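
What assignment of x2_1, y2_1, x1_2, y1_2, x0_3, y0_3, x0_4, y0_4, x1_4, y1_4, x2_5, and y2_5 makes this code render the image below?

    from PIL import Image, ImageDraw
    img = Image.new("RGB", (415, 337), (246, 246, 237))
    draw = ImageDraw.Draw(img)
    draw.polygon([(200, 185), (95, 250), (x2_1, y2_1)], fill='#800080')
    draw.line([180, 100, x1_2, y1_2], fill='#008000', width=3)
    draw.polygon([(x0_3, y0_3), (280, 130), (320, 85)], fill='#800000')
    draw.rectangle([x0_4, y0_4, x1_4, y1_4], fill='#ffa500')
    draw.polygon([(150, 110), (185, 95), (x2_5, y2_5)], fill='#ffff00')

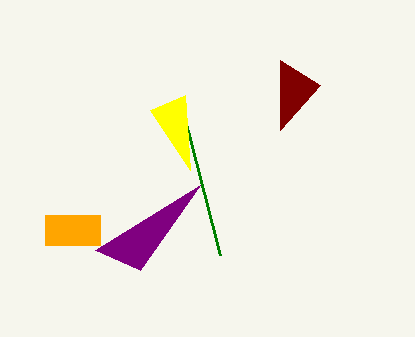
x2_1 = 140; y2_1 = 270; x1_2 = 220; y1_2 = 255; x0_3 = 280; y0_3 = 60; x0_4 = 45; y0_4 = 215; x1_4 = 100; y1_4 = 245; x2_5 = 190; y2_5 = 170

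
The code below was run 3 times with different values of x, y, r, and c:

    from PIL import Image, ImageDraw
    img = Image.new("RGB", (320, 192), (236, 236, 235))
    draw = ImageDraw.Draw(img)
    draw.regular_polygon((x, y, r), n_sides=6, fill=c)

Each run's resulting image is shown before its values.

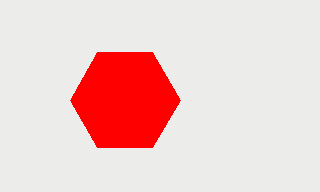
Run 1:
x = 125, y = 100, r = 55, c = 'red'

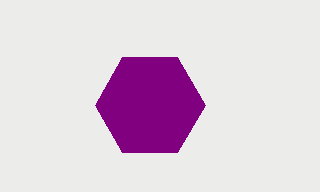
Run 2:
x = 150, y = 105, r = 55, c = 'purple'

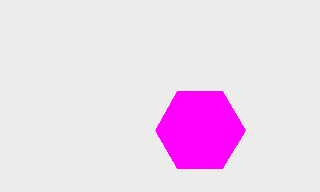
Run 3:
x = 200; y = 130; r = 45; c = 'magenta'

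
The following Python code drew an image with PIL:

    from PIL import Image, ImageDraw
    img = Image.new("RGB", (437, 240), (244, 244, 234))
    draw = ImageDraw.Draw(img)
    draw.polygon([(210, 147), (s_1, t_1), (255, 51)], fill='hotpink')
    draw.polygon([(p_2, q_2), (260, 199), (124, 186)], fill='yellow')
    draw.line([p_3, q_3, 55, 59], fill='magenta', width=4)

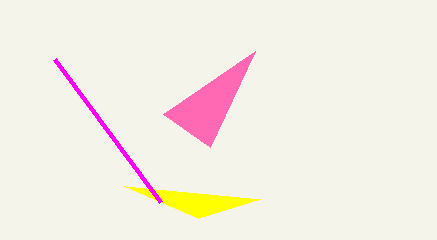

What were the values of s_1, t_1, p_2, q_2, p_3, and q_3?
s_1 = 163
t_1 = 114
p_2 = 198
q_2 = 218
p_3 = 161
q_3 = 202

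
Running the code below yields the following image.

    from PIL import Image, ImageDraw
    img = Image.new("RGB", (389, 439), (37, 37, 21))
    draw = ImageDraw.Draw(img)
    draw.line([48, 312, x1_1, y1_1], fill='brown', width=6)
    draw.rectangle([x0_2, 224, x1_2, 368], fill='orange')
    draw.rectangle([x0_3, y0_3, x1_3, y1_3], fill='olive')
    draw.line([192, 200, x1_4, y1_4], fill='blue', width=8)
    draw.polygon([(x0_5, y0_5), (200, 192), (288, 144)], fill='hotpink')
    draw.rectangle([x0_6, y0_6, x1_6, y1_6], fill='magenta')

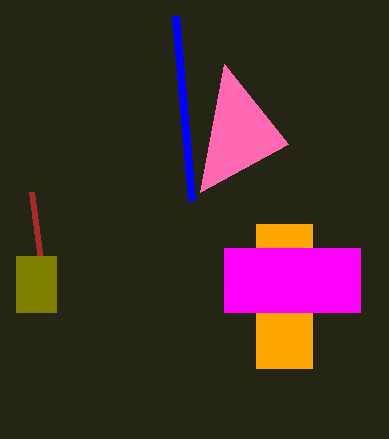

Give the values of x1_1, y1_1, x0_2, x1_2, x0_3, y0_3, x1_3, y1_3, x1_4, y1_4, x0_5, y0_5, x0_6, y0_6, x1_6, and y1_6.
x1_1 = 32, y1_1 = 192, x0_2 = 256, x1_2 = 312, x0_3 = 16, y0_3 = 256, x1_3 = 56, y1_3 = 312, x1_4 = 176, y1_4 = 16, x0_5 = 224, y0_5 = 64, x0_6 = 224, y0_6 = 248, x1_6 = 360, y1_6 = 312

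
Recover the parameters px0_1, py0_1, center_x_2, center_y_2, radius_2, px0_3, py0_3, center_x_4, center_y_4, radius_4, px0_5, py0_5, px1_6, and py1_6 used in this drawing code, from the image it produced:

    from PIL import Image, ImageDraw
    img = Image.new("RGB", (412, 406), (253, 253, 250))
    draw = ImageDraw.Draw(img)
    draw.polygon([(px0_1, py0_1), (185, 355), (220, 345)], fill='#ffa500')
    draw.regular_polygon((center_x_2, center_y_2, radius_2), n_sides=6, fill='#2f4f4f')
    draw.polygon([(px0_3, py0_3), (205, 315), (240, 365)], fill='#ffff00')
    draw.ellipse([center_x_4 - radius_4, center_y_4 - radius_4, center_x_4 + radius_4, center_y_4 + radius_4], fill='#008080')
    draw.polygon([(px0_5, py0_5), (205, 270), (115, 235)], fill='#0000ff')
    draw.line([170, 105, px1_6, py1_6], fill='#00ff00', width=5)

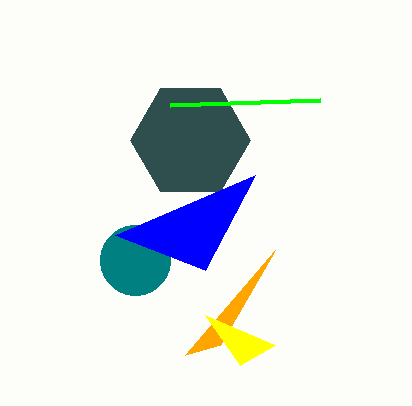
px0_1 = 275, py0_1 = 250, center_x_2 = 190, center_y_2 = 140, radius_2 = 60, px0_3 = 275, py0_3 = 345, center_x_4 = 135, center_y_4 = 260, radius_4 = 35, px0_5 = 255, py0_5 = 175, px1_6 = 320, py1_6 = 100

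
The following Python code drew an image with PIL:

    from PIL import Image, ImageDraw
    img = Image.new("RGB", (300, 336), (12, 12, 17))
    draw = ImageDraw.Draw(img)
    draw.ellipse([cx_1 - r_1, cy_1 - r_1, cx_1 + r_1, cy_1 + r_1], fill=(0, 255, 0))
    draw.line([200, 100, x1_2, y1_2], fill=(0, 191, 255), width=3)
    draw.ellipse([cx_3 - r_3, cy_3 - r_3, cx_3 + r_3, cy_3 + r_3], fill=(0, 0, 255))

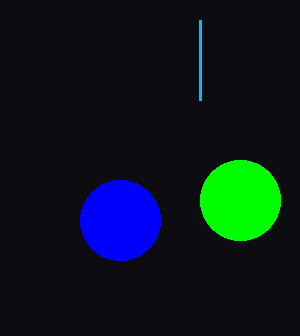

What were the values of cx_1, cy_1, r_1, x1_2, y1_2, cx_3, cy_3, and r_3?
cx_1 = 240
cy_1 = 200
r_1 = 40
x1_2 = 200
y1_2 = 20
cx_3 = 120
cy_3 = 220
r_3 = 40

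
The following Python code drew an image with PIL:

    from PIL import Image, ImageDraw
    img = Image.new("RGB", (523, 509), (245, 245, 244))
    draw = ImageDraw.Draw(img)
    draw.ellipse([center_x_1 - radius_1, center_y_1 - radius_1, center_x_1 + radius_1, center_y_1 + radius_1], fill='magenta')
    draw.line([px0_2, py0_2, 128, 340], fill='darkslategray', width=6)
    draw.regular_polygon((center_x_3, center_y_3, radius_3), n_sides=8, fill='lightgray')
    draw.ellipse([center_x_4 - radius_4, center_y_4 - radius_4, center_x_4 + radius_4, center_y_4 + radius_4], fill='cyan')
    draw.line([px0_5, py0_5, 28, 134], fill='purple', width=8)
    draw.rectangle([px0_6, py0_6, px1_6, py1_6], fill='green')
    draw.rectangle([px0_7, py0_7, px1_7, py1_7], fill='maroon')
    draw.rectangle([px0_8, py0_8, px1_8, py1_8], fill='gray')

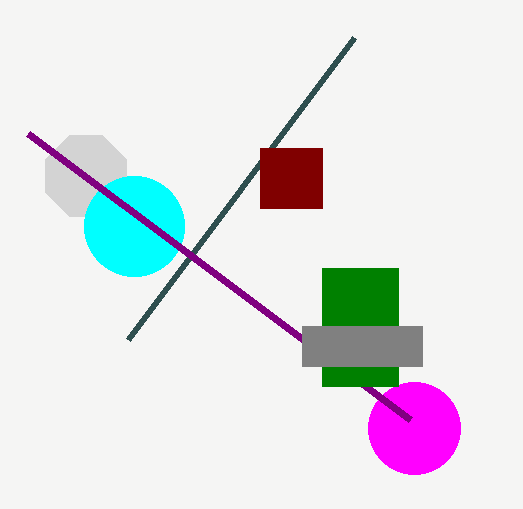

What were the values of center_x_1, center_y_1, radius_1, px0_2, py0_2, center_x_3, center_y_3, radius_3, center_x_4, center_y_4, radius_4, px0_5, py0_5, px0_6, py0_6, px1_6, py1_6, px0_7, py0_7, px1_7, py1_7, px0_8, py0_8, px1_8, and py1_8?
center_x_1 = 414
center_y_1 = 428
radius_1 = 46
px0_2 = 354
py0_2 = 38
center_x_3 = 86
center_y_3 = 176
radius_3 = 44
center_x_4 = 134
center_y_4 = 226
radius_4 = 50
px0_5 = 410
py0_5 = 420
px0_6 = 322
py0_6 = 268
px1_6 = 398
py1_6 = 386
px0_7 = 260
py0_7 = 148
px1_7 = 322
py1_7 = 208
px0_8 = 302
py0_8 = 326
px1_8 = 422
py1_8 = 366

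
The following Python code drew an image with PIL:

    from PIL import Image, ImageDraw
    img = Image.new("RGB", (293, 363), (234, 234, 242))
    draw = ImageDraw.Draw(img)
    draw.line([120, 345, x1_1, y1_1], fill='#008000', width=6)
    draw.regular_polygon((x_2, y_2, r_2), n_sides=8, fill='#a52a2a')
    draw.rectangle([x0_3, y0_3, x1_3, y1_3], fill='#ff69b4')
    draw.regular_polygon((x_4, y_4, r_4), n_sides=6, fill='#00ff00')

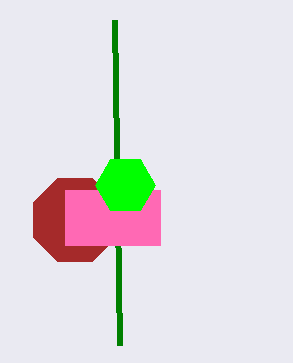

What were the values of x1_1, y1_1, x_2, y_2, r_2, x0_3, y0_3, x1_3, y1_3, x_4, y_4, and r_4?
x1_1 = 115; y1_1 = 20; x_2 = 75; y_2 = 220; r_2 = 45; x0_3 = 65; y0_3 = 190; x1_3 = 160; y1_3 = 245; x_4 = 125; y_4 = 185; r_4 = 30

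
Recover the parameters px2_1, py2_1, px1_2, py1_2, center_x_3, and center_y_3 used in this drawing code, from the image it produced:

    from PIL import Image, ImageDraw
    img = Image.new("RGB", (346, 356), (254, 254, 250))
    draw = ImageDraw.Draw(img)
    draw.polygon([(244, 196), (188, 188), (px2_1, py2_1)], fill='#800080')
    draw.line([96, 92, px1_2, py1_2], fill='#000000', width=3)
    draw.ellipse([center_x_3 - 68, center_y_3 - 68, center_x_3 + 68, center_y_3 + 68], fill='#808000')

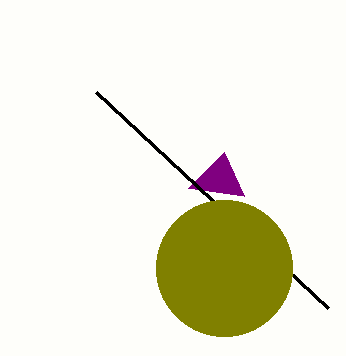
px2_1 = 224; py2_1 = 152; px1_2 = 328; py1_2 = 308; center_x_3 = 224; center_y_3 = 268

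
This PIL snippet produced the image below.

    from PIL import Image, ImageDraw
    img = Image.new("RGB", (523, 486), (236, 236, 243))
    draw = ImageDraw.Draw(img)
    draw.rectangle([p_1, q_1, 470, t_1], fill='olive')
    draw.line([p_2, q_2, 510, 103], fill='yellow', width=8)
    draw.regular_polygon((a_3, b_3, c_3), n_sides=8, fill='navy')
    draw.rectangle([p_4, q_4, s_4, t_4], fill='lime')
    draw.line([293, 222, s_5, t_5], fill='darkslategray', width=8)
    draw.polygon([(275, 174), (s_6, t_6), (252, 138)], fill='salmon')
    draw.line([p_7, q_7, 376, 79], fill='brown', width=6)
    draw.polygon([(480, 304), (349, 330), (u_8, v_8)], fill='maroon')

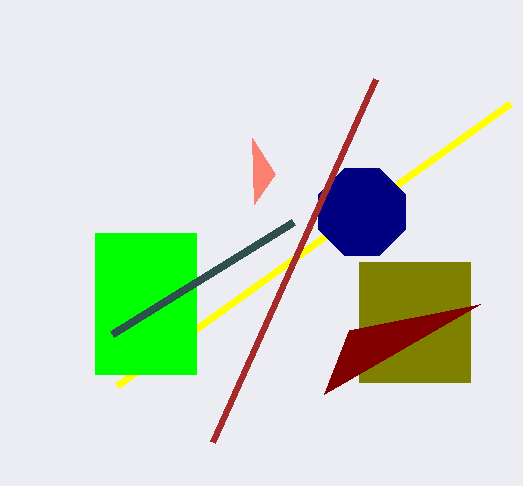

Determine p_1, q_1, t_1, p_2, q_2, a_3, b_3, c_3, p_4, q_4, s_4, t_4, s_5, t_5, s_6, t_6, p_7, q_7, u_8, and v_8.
p_1 = 359; q_1 = 262; t_1 = 382; p_2 = 117; q_2 = 385; a_3 = 362; b_3 = 212; c_3 = 47; p_4 = 95; q_4 = 233; s_4 = 196; t_4 = 374; s_5 = 112; t_5 = 334; s_6 = 254; t_6 = 204; p_7 = 213; q_7 = 442; u_8 = 324; v_8 = 394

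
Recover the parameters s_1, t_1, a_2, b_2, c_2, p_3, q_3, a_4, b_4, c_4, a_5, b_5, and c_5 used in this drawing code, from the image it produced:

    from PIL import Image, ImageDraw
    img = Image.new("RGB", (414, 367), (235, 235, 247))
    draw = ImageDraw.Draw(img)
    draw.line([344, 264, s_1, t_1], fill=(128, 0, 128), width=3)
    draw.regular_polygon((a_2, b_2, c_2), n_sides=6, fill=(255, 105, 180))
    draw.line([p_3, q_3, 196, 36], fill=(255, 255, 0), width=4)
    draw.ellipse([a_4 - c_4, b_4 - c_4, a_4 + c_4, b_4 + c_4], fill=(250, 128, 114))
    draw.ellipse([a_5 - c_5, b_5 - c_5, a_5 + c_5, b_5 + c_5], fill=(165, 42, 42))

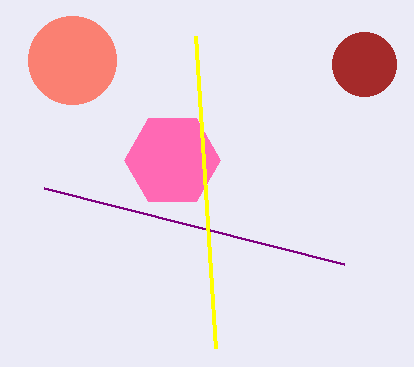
s_1 = 44
t_1 = 188
a_2 = 172
b_2 = 160
c_2 = 48
p_3 = 216
q_3 = 348
a_4 = 72
b_4 = 60
c_4 = 44
a_5 = 364
b_5 = 64
c_5 = 32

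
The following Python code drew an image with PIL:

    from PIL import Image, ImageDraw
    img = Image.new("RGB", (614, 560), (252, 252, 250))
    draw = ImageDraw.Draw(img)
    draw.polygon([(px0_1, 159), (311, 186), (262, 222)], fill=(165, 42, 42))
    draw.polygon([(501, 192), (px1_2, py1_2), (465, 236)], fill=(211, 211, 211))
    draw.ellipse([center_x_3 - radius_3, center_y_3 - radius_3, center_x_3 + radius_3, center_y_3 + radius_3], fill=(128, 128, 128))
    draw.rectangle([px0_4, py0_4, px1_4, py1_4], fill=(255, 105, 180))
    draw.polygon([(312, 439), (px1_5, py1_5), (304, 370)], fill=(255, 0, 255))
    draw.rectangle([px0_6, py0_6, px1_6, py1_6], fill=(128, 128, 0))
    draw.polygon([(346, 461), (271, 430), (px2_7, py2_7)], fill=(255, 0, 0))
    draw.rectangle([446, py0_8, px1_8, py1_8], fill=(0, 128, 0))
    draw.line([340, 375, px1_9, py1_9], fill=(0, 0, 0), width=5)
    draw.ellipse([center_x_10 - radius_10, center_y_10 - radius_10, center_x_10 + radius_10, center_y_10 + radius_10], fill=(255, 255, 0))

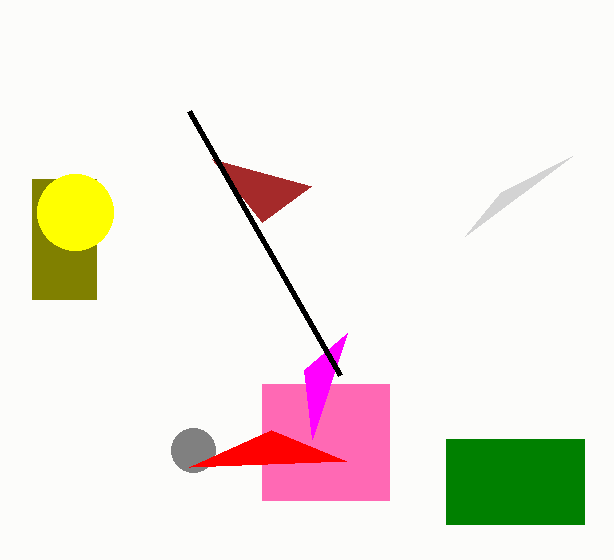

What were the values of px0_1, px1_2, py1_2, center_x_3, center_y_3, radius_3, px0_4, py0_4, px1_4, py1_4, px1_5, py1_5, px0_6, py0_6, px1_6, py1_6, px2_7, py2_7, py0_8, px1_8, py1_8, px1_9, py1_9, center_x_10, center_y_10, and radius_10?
px0_1 = 212
px1_2 = 572
py1_2 = 156
center_x_3 = 193
center_y_3 = 450
radius_3 = 22
px0_4 = 262
py0_4 = 384
px1_4 = 389
py1_4 = 500
px1_5 = 347
py1_5 = 333
px0_6 = 32
py0_6 = 179
px1_6 = 96
py1_6 = 299
px2_7 = 189
py2_7 = 467
py0_8 = 439
px1_8 = 584
py1_8 = 524
px1_9 = 189
py1_9 = 111
center_x_10 = 75
center_y_10 = 212
radius_10 = 38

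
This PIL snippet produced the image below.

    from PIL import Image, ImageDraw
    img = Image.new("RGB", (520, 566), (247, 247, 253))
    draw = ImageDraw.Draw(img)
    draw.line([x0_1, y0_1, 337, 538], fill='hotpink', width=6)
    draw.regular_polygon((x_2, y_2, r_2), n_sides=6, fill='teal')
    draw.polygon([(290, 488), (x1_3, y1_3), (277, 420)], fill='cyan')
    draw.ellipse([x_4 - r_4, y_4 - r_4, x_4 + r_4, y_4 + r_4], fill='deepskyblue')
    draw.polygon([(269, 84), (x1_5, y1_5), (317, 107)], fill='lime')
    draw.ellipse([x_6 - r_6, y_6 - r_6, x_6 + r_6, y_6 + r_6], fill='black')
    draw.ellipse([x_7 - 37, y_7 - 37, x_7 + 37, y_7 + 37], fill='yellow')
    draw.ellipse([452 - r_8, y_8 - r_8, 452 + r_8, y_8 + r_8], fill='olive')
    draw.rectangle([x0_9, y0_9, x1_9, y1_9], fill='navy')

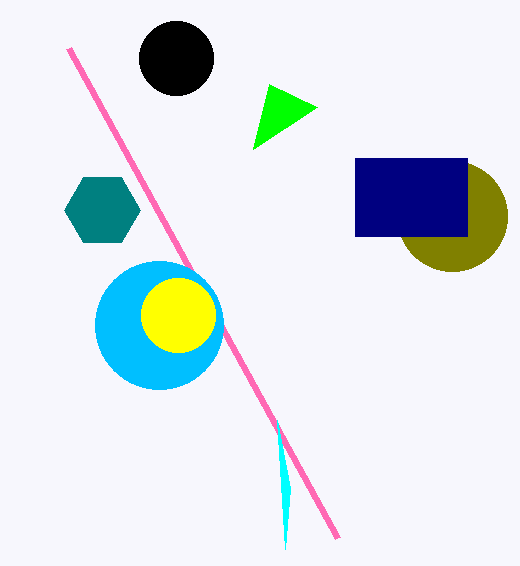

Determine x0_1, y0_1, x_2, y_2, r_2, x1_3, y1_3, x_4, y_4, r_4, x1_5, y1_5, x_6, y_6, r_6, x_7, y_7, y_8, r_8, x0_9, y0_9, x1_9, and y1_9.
x0_1 = 68
y0_1 = 48
x_2 = 102
y_2 = 210
r_2 = 38
x1_3 = 285
y1_3 = 549
x_4 = 159
y_4 = 325
r_4 = 64
x1_5 = 253
y1_5 = 149
x_6 = 176
y_6 = 58
r_6 = 37
x_7 = 178
y_7 = 315
y_8 = 216
r_8 = 55
x0_9 = 355
y0_9 = 158
x1_9 = 467
y1_9 = 236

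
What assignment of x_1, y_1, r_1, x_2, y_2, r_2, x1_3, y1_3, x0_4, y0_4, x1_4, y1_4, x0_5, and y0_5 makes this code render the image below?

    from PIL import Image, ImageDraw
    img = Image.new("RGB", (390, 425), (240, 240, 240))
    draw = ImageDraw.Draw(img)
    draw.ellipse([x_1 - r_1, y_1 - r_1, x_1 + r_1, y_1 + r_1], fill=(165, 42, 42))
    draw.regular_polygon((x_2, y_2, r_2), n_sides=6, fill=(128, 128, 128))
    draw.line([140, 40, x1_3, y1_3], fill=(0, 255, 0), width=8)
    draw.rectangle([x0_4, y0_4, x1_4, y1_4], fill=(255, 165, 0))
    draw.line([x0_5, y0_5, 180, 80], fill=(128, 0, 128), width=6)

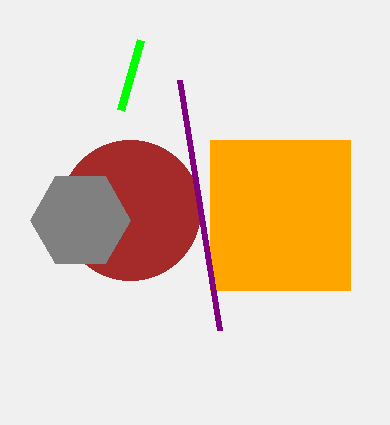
x_1 = 130, y_1 = 210, r_1 = 70, x_2 = 80, y_2 = 220, r_2 = 50, x1_3 = 120, y1_3 = 110, x0_4 = 210, y0_4 = 140, x1_4 = 350, y1_4 = 290, x0_5 = 220, y0_5 = 330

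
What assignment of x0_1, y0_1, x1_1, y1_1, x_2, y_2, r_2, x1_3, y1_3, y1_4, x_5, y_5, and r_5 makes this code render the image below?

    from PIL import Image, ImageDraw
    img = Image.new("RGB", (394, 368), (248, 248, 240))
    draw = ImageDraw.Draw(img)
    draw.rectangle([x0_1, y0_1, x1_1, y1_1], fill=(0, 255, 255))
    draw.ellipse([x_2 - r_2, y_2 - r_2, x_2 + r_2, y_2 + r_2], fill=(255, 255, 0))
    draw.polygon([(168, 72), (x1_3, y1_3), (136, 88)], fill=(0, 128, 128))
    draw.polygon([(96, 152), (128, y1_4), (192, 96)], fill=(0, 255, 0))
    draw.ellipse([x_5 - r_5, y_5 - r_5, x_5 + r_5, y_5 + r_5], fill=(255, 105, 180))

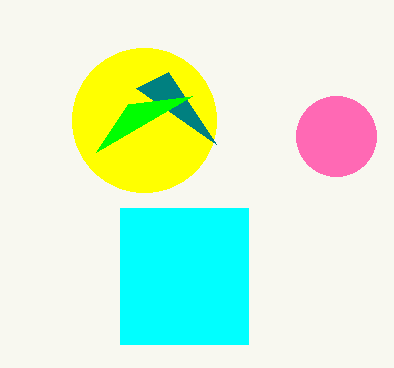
x0_1 = 120; y0_1 = 208; x1_1 = 248; y1_1 = 344; x_2 = 144; y_2 = 120; r_2 = 72; x1_3 = 216; y1_3 = 144; y1_4 = 104; x_5 = 336; y_5 = 136; r_5 = 40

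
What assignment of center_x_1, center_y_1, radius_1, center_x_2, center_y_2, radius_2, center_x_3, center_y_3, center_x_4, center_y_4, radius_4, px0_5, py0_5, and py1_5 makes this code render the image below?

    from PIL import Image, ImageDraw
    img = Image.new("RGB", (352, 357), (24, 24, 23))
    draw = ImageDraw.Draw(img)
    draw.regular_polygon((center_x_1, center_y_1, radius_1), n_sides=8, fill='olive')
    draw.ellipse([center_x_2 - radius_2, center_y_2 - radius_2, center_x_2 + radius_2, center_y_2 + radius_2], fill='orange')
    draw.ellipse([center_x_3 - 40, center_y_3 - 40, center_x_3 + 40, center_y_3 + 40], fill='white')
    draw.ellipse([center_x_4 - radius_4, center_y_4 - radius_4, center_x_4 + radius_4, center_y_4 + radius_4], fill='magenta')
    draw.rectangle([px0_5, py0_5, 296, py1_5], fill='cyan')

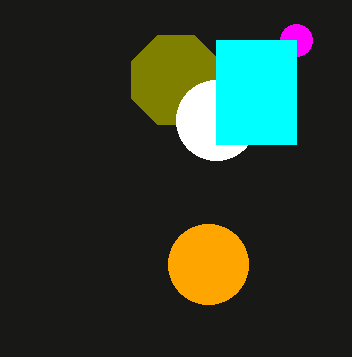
center_x_1 = 176
center_y_1 = 80
radius_1 = 48
center_x_2 = 208
center_y_2 = 264
radius_2 = 40
center_x_3 = 216
center_y_3 = 120
center_x_4 = 296
center_y_4 = 40
radius_4 = 16
px0_5 = 216
py0_5 = 40
py1_5 = 144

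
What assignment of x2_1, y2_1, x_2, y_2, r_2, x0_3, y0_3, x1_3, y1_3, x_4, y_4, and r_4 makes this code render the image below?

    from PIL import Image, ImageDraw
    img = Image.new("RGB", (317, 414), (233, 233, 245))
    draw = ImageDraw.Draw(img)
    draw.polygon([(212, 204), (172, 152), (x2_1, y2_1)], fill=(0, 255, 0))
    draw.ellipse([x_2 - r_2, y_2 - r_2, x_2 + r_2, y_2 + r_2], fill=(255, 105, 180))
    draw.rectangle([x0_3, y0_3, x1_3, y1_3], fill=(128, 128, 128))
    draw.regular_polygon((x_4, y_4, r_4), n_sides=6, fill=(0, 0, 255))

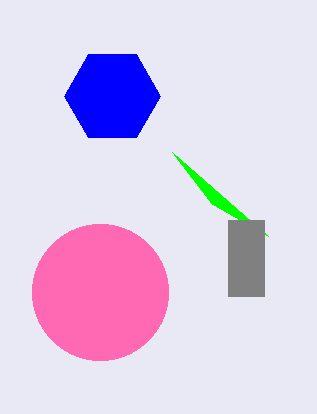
x2_1 = 268
y2_1 = 236
x_2 = 100
y_2 = 292
r_2 = 68
x0_3 = 228
y0_3 = 220
x1_3 = 264
y1_3 = 296
x_4 = 112
y_4 = 96
r_4 = 48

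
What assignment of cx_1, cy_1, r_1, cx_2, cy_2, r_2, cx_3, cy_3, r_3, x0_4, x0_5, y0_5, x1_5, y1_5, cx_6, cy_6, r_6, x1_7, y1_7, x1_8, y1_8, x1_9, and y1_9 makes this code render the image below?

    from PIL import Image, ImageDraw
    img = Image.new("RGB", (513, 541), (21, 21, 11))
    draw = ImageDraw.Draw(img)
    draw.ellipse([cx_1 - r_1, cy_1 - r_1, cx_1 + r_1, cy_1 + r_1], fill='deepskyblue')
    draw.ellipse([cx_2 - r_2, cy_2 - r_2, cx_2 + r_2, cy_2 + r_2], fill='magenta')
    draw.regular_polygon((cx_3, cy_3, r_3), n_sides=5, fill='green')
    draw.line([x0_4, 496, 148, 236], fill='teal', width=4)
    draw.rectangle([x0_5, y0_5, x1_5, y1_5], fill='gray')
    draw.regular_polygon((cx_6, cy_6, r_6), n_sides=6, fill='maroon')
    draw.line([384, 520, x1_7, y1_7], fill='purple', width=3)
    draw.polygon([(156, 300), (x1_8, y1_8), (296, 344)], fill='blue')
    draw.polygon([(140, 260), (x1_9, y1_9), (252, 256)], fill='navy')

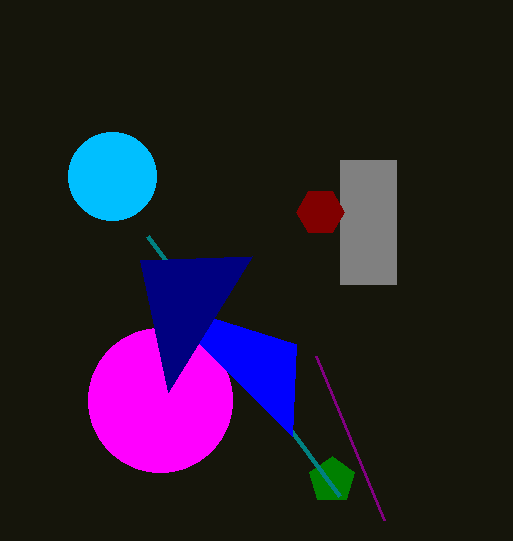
cx_1 = 112, cy_1 = 176, r_1 = 44, cx_2 = 160, cy_2 = 400, r_2 = 72, cx_3 = 332, cy_3 = 480, r_3 = 24, x0_4 = 340, x0_5 = 340, y0_5 = 160, x1_5 = 396, y1_5 = 284, cx_6 = 320, cy_6 = 212, r_6 = 24, x1_7 = 316, y1_7 = 356, x1_8 = 292, y1_8 = 436, x1_9 = 168, y1_9 = 392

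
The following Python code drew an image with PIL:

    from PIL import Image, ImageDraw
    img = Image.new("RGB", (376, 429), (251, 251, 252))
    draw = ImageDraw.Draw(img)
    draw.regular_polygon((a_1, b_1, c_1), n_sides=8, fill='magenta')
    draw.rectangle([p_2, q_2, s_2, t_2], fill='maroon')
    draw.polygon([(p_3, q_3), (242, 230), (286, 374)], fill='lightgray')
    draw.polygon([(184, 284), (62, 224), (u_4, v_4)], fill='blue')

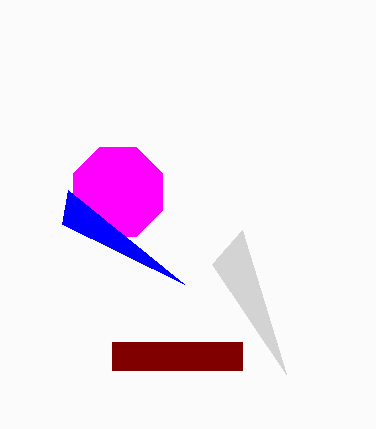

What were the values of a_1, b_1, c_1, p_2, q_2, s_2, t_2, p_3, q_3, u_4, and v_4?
a_1 = 118, b_1 = 192, c_1 = 48, p_2 = 112, q_2 = 342, s_2 = 242, t_2 = 370, p_3 = 212, q_3 = 264, u_4 = 68, v_4 = 190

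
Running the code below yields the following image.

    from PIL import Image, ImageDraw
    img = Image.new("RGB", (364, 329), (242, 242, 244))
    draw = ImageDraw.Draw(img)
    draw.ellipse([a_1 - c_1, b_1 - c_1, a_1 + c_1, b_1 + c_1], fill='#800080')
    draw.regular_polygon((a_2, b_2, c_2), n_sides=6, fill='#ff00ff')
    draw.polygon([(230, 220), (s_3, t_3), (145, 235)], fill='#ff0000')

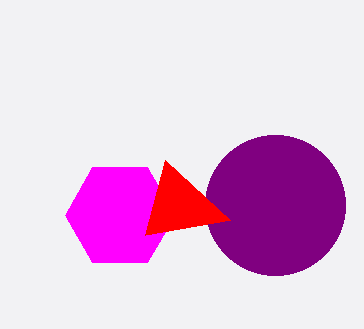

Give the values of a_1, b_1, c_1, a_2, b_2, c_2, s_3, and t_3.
a_1 = 275; b_1 = 205; c_1 = 70; a_2 = 120; b_2 = 215; c_2 = 55; s_3 = 165; t_3 = 160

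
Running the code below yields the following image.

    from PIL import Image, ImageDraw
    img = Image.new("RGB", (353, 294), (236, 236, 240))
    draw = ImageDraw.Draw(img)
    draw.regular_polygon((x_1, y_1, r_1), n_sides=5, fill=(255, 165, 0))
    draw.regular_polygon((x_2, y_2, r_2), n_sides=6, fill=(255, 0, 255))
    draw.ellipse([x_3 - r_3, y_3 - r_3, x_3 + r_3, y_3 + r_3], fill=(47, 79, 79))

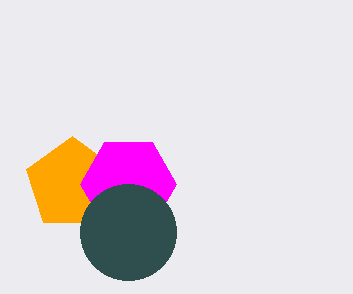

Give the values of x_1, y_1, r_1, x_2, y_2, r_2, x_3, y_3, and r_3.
x_1 = 72; y_1 = 184; r_1 = 48; x_2 = 128; y_2 = 184; r_2 = 48; x_3 = 128; y_3 = 232; r_3 = 48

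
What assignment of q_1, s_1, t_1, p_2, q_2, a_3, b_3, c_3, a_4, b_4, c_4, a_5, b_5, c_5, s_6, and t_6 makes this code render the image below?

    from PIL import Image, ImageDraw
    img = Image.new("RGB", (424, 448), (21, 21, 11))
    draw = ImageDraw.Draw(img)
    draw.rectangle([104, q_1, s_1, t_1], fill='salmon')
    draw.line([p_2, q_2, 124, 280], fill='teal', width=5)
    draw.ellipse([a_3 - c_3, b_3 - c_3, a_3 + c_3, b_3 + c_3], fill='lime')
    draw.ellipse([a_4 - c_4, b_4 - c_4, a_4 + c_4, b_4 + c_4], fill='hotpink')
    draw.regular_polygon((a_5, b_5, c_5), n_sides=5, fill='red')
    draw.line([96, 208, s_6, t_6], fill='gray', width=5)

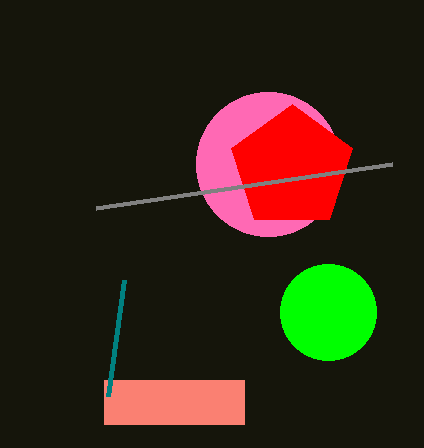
q_1 = 380, s_1 = 244, t_1 = 424, p_2 = 108, q_2 = 396, a_3 = 328, b_3 = 312, c_3 = 48, a_4 = 268, b_4 = 164, c_4 = 72, a_5 = 292, b_5 = 168, c_5 = 64, s_6 = 392, t_6 = 164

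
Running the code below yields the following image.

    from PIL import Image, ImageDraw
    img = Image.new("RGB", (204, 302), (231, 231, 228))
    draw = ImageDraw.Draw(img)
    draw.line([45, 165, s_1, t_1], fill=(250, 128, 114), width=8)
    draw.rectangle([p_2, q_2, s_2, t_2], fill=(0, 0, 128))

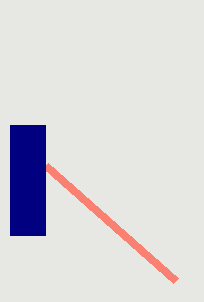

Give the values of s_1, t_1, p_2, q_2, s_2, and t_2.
s_1 = 175, t_1 = 280, p_2 = 10, q_2 = 125, s_2 = 45, t_2 = 235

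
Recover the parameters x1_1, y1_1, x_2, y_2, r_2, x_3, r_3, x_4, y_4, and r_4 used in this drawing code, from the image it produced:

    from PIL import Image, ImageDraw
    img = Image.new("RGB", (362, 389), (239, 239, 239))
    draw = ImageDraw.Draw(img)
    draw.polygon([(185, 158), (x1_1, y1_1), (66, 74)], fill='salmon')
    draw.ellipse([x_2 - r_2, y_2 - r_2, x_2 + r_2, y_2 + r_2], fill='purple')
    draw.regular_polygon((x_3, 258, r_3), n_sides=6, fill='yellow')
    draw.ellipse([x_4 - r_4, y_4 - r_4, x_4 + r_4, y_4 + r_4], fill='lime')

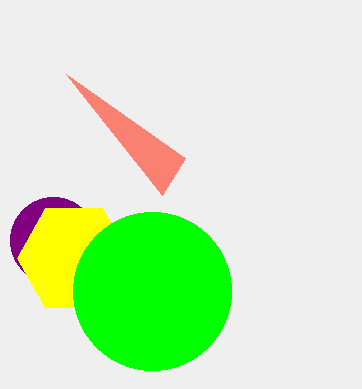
x1_1 = 162; y1_1 = 195; x_2 = 53; y_2 = 240; r_2 = 43; x_3 = 74; r_3 = 57; x_4 = 152; y_4 = 291; r_4 = 79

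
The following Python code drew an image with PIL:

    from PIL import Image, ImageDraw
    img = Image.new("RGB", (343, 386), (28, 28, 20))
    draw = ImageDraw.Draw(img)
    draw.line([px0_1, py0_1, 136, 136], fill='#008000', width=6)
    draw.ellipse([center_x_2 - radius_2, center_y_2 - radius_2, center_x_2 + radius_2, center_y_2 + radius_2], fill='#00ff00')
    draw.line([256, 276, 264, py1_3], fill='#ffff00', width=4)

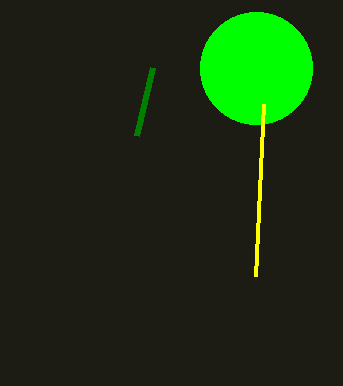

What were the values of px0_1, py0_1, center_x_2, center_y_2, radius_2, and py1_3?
px0_1 = 152, py0_1 = 68, center_x_2 = 256, center_y_2 = 68, radius_2 = 56, py1_3 = 104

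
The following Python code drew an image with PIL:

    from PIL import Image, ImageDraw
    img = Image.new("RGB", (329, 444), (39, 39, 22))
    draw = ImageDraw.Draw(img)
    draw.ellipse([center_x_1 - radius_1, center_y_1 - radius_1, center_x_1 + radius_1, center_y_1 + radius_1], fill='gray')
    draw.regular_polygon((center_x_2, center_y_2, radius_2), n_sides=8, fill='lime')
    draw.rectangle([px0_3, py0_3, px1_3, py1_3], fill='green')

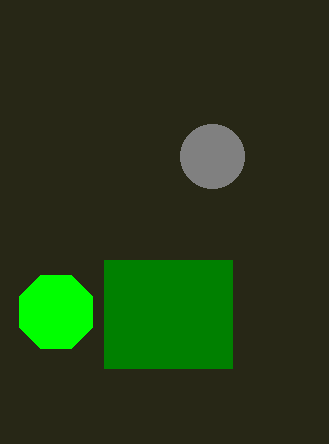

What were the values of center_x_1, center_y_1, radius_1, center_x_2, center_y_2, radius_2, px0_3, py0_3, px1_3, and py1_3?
center_x_1 = 212
center_y_1 = 156
radius_1 = 32
center_x_2 = 56
center_y_2 = 312
radius_2 = 40
px0_3 = 104
py0_3 = 260
px1_3 = 232
py1_3 = 368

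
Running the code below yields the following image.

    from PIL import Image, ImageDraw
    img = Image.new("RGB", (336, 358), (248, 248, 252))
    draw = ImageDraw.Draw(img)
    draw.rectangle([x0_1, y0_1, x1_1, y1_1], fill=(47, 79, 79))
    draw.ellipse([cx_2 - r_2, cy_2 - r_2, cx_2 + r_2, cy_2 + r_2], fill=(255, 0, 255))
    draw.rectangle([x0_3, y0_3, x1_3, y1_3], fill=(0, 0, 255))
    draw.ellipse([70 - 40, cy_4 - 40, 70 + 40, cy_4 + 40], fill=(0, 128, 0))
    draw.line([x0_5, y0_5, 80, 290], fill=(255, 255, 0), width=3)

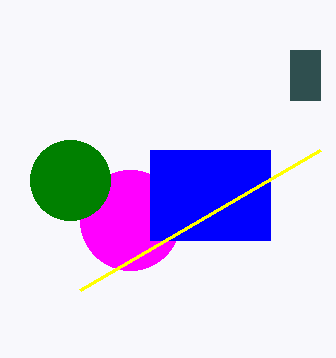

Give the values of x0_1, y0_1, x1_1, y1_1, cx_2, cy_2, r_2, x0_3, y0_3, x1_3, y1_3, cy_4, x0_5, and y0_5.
x0_1 = 290
y0_1 = 50
x1_1 = 320
y1_1 = 100
cx_2 = 130
cy_2 = 220
r_2 = 50
x0_3 = 150
y0_3 = 150
x1_3 = 270
y1_3 = 240
cy_4 = 180
x0_5 = 320
y0_5 = 150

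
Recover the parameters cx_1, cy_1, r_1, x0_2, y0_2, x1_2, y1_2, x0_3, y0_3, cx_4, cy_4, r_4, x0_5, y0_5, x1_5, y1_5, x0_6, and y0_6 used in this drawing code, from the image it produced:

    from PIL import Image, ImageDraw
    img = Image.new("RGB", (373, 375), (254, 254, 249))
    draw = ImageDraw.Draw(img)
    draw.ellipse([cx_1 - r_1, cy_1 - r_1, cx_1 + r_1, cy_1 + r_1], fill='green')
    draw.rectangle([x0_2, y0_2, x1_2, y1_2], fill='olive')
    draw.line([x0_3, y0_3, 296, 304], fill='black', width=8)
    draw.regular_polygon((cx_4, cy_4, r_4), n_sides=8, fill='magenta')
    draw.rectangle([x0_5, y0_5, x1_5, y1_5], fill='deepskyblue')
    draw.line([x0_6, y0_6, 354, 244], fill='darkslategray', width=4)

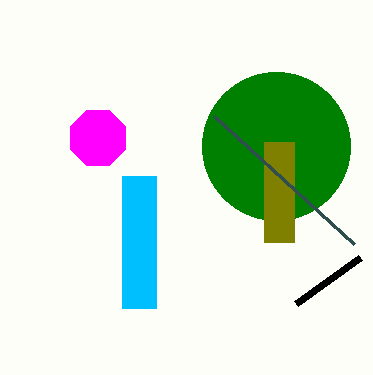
cx_1 = 276, cy_1 = 146, r_1 = 74, x0_2 = 264, y0_2 = 142, x1_2 = 294, y1_2 = 242, x0_3 = 360, y0_3 = 258, cx_4 = 98, cy_4 = 138, r_4 = 30, x0_5 = 122, y0_5 = 176, x1_5 = 156, y1_5 = 308, x0_6 = 214, y0_6 = 116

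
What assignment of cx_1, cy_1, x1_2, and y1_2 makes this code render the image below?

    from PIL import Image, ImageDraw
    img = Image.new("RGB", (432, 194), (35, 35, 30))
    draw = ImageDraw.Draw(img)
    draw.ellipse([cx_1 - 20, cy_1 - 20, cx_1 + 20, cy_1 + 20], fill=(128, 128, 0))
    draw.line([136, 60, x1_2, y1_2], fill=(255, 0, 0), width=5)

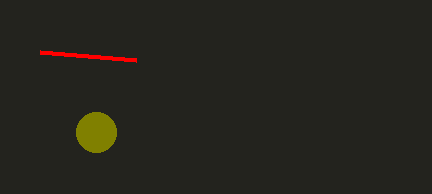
cx_1 = 96
cy_1 = 132
x1_2 = 40
y1_2 = 52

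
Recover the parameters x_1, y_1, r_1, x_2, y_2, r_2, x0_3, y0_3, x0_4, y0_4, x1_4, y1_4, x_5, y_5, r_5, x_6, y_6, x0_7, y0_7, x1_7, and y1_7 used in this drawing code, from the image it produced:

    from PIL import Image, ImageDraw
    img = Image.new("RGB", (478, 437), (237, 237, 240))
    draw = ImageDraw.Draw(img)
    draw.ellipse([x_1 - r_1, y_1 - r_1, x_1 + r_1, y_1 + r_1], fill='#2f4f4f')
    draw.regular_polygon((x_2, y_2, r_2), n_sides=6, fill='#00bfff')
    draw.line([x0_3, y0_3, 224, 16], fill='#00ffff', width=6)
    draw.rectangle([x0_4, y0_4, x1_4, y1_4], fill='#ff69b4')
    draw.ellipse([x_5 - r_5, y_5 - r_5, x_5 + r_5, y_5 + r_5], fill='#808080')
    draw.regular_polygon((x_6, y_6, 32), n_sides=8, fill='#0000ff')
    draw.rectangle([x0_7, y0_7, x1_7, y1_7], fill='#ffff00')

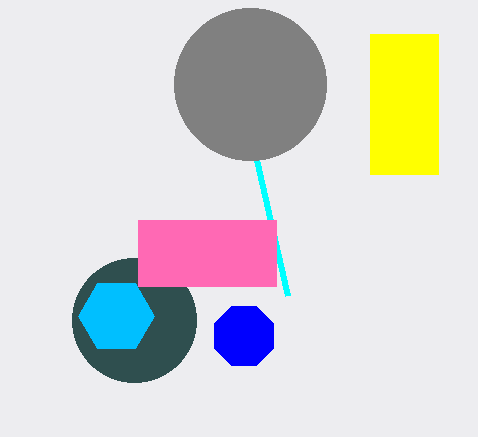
x_1 = 134, y_1 = 320, r_1 = 62, x_2 = 116, y_2 = 316, r_2 = 38, x0_3 = 288, y0_3 = 296, x0_4 = 138, y0_4 = 220, x1_4 = 276, y1_4 = 286, x_5 = 250, y_5 = 84, r_5 = 76, x_6 = 244, y_6 = 336, x0_7 = 370, y0_7 = 34, x1_7 = 438, y1_7 = 174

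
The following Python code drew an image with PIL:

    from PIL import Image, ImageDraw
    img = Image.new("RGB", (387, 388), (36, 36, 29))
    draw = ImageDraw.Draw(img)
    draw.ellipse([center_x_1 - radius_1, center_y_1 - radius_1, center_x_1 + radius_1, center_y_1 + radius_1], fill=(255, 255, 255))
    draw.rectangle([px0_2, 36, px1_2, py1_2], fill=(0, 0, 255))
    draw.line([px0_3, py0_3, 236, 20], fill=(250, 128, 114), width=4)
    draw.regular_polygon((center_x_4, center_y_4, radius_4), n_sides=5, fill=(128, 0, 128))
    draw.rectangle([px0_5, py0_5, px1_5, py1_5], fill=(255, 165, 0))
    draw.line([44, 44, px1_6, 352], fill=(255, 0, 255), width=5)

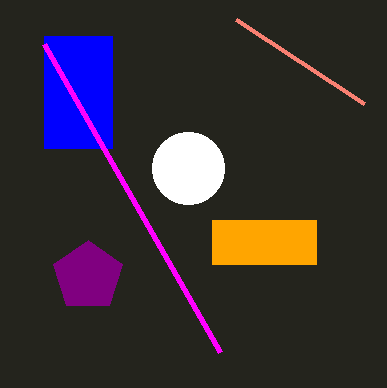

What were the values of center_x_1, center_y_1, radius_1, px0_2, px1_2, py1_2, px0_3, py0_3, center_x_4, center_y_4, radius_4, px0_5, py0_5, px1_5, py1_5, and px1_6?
center_x_1 = 188, center_y_1 = 168, radius_1 = 36, px0_2 = 44, px1_2 = 112, py1_2 = 148, px0_3 = 364, py0_3 = 104, center_x_4 = 88, center_y_4 = 276, radius_4 = 36, px0_5 = 212, py0_5 = 220, px1_5 = 316, py1_5 = 264, px1_6 = 220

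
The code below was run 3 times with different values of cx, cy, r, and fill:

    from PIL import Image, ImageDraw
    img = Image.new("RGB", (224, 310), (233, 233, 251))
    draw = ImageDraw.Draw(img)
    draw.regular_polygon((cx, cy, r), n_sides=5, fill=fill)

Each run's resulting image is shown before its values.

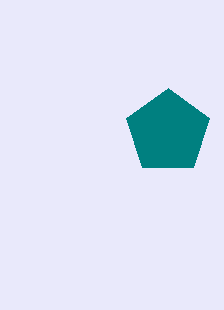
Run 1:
cx = 168; cy = 132; r = 44; fill = 'teal'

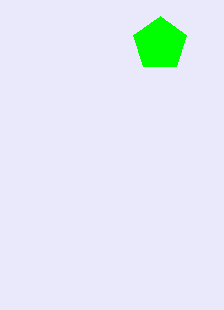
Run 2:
cx = 160; cy = 44; r = 28; fill = 'lime'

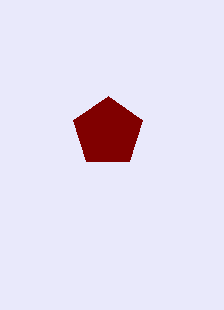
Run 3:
cx = 108
cy = 132
r = 36
fill = 'maroon'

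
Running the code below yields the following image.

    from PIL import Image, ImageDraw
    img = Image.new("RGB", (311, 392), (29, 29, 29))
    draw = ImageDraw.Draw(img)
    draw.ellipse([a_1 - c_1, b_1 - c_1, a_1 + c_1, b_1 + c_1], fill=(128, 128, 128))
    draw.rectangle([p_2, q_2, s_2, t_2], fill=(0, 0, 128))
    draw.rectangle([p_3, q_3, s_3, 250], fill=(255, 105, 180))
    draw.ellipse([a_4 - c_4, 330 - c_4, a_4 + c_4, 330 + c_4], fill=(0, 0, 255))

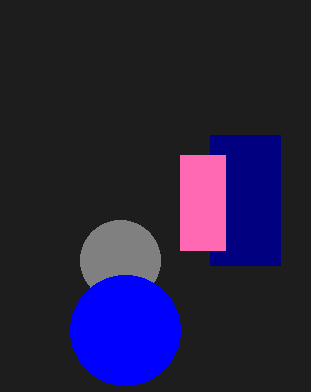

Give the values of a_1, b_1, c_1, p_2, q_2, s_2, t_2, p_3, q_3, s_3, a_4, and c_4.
a_1 = 120; b_1 = 260; c_1 = 40; p_2 = 210; q_2 = 135; s_2 = 280; t_2 = 265; p_3 = 180; q_3 = 155; s_3 = 225; a_4 = 125; c_4 = 55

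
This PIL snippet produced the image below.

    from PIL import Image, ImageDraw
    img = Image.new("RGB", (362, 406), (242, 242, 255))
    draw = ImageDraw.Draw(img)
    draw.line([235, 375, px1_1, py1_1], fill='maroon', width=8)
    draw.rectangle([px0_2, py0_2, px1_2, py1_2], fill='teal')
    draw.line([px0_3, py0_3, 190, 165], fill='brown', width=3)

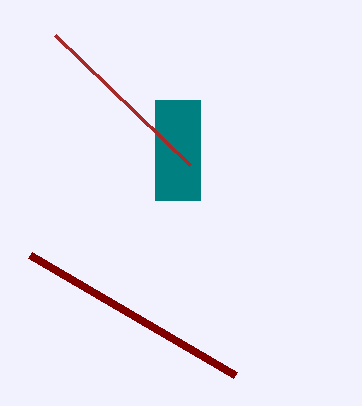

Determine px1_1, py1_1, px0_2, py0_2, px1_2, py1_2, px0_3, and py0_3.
px1_1 = 30, py1_1 = 255, px0_2 = 155, py0_2 = 100, px1_2 = 200, py1_2 = 200, px0_3 = 55, py0_3 = 35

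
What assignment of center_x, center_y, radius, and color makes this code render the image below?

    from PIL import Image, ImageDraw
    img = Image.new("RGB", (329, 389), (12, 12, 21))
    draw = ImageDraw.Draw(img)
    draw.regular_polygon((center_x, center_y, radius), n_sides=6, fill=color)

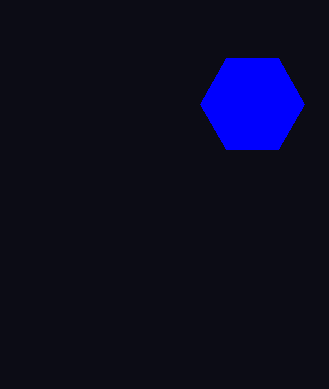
center_x = 252
center_y = 104
radius = 52
color = 'blue'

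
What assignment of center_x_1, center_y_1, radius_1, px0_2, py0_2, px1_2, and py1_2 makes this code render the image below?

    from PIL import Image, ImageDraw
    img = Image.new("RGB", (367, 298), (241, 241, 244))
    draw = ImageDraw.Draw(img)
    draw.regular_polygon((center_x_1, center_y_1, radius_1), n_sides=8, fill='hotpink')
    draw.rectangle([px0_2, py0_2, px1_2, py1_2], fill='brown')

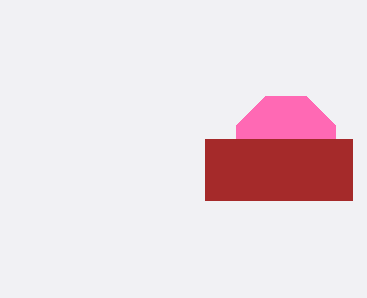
center_x_1 = 286; center_y_1 = 146; radius_1 = 54; px0_2 = 205; py0_2 = 139; px1_2 = 352; py1_2 = 200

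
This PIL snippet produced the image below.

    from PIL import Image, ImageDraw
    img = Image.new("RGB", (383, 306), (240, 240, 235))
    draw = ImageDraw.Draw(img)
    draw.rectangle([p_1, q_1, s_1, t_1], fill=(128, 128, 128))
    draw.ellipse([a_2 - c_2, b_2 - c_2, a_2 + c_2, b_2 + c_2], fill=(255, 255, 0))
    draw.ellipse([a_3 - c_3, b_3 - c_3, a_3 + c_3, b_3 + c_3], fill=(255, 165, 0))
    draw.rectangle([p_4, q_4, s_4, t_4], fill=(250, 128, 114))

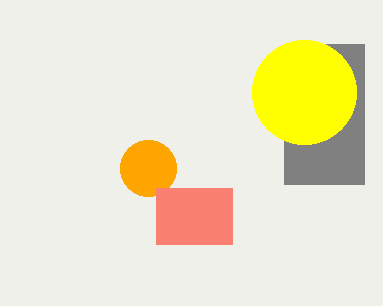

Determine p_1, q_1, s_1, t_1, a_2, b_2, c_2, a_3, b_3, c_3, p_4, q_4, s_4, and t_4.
p_1 = 284; q_1 = 44; s_1 = 364; t_1 = 184; a_2 = 304; b_2 = 92; c_2 = 52; a_3 = 148; b_3 = 168; c_3 = 28; p_4 = 156; q_4 = 188; s_4 = 232; t_4 = 244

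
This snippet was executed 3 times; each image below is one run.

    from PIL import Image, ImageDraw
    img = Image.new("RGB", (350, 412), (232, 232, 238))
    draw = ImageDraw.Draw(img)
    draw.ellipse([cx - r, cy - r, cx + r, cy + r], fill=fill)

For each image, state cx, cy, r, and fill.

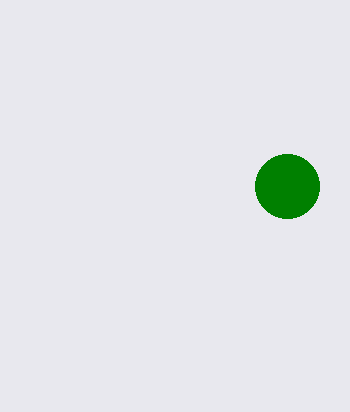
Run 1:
cx = 287, cy = 186, r = 32, fill = 'green'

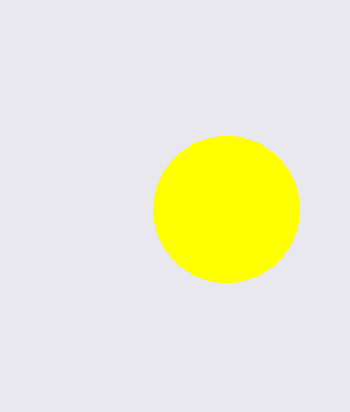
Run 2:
cx = 226
cy = 209
r = 73
fill = 'yellow'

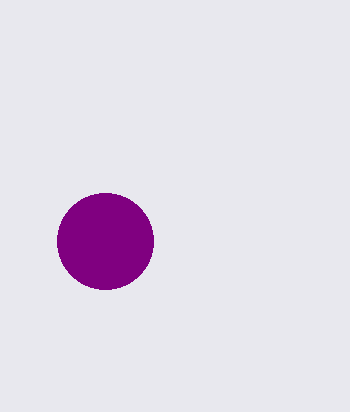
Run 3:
cx = 105, cy = 241, r = 48, fill = 'purple'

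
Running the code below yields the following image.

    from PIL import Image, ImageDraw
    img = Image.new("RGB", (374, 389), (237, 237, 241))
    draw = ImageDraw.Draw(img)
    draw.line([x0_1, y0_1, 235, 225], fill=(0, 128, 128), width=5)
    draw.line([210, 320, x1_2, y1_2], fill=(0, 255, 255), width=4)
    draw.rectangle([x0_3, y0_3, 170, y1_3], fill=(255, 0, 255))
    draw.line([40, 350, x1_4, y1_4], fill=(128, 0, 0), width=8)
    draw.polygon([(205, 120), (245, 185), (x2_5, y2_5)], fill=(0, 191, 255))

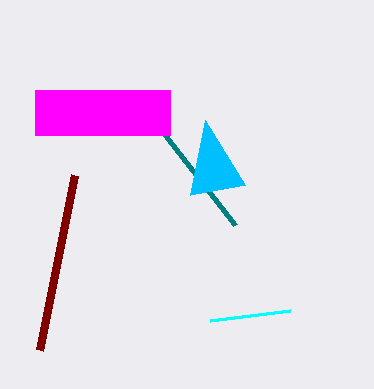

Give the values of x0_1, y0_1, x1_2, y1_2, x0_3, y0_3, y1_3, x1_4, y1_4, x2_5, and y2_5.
x0_1 = 165, y0_1 = 135, x1_2 = 290, y1_2 = 310, x0_3 = 35, y0_3 = 90, y1_3 = 135, x1_4 = 75, y1_4 = 175, x2_5 = 190, y2_5 = 195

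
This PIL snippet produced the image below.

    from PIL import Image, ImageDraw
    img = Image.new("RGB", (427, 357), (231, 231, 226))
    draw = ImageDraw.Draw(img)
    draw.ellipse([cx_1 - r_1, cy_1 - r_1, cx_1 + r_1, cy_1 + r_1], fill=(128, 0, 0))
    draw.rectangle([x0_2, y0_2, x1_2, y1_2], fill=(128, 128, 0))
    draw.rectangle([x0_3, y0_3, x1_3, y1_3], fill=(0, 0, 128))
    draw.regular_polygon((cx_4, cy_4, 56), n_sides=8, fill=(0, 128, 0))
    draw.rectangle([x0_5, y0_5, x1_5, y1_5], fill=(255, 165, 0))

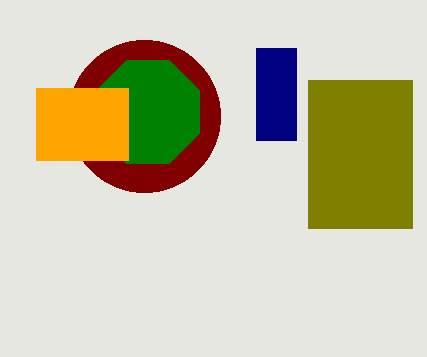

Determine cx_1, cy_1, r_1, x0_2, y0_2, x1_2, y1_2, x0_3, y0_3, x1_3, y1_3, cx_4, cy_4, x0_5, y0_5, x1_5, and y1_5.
cx_1 = 144, cy_1 = 116, r_1 = 76, x0_2 = 308, y0_2 = 80, x1_2 = 412, y1_2 = 228, x0_3 = 256, y0_3 = 48, x1_3 = 296, y1_3 = 140, cx_4 = 148, cy_4 = 112, x0_5 = 36, y0_5 = 88, x1_5 = 128, y1_5 = 160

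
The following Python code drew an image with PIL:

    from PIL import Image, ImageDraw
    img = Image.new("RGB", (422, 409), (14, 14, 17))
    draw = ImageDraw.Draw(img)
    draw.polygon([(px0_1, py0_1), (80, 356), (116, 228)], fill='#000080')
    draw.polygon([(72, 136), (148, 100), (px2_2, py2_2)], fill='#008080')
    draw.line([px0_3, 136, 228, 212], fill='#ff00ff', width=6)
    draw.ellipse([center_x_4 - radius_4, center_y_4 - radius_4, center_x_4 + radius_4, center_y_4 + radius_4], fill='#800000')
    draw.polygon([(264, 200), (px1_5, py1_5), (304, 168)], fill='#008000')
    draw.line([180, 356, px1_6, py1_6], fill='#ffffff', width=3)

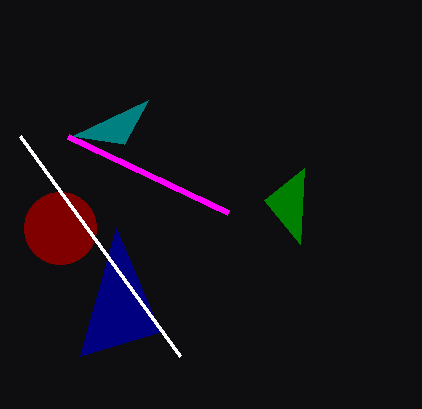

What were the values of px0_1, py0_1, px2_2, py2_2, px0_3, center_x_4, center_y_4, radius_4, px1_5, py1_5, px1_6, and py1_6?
px0_1 = 160; py0_1 = 332; px2_2 = 124; py2_2 = 144; px0_3 = 68; center_x_4 = 60; center_y_4 = 228; radius_4 = 36; px1_5 = 300; py1_5 = 244; px1_6 = 20; py1_6 = 136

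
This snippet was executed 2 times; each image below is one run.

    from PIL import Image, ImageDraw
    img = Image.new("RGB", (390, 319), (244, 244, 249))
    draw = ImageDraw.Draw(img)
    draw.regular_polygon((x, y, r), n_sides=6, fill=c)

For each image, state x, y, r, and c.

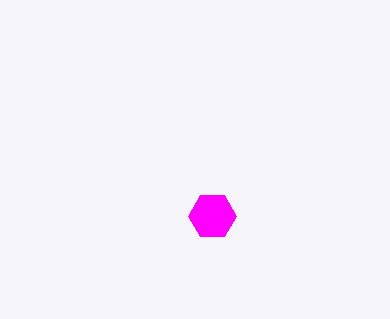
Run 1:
x = 212
y = 216
r = 24
c = 'magenta'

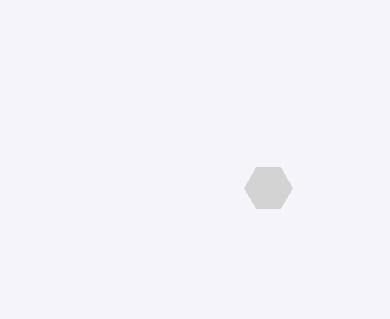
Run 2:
x = 268
y = 188
r = 24
c = 'lightgray'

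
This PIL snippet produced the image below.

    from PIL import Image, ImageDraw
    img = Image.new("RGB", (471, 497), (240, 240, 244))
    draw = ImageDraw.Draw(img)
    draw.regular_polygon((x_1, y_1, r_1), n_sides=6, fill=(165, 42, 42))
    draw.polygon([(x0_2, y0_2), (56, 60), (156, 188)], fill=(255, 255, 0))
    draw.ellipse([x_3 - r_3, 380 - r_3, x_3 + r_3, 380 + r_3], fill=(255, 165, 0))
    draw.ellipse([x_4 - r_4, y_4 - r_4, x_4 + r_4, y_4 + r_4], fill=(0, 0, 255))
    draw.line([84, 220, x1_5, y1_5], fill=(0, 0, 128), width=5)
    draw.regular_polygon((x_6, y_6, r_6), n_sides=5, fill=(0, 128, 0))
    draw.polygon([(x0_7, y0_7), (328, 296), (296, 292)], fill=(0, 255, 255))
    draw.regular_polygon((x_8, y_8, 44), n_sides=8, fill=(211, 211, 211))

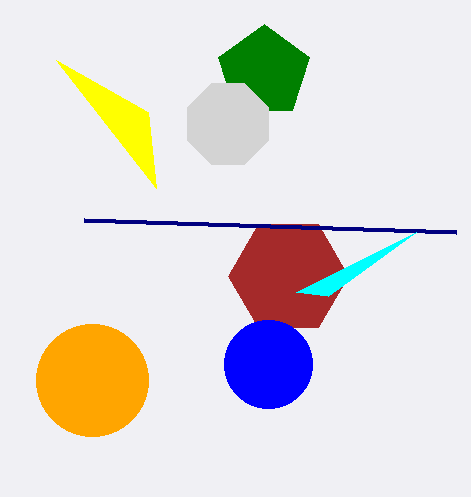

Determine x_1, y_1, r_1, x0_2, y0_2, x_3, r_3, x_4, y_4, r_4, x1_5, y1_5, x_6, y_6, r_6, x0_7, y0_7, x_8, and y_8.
x_1 = 288, y_1 = 276, r_1 = 60, x0_2 = 148, y0_2 = 112, x_3 = 92, r_3 = 56, x_4 = 268, y_4 = 364, r_4 = 44, x1_5 = 456, y1_5 = 232, x_6 = 264, y_6 = 72, r_6 = 48, x0_7 = 416, y0_7 = 232, x_8 = 228, y_8 = 124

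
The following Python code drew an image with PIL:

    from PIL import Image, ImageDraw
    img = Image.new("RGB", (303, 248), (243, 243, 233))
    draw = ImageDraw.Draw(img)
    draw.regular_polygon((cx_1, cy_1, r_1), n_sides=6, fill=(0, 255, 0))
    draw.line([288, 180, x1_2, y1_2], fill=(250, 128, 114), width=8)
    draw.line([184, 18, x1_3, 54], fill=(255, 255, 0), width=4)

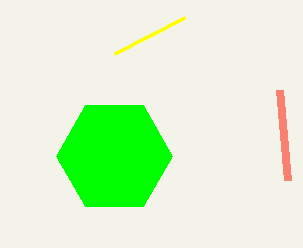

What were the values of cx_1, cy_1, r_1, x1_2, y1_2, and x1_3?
cx_1 = 114
cy_1 = 156
r_1 = 58
x1_2 = 280
y1_2 = 90
x1_3 = 114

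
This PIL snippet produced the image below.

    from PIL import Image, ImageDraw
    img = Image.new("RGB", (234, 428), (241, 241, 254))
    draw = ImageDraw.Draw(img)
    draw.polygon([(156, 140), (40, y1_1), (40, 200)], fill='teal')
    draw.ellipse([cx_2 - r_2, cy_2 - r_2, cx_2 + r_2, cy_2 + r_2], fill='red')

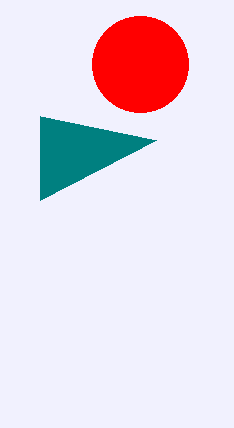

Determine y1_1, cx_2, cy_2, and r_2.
y1_1 = 116, cx_2 = 140, cy_2 = 64, r_2 = 48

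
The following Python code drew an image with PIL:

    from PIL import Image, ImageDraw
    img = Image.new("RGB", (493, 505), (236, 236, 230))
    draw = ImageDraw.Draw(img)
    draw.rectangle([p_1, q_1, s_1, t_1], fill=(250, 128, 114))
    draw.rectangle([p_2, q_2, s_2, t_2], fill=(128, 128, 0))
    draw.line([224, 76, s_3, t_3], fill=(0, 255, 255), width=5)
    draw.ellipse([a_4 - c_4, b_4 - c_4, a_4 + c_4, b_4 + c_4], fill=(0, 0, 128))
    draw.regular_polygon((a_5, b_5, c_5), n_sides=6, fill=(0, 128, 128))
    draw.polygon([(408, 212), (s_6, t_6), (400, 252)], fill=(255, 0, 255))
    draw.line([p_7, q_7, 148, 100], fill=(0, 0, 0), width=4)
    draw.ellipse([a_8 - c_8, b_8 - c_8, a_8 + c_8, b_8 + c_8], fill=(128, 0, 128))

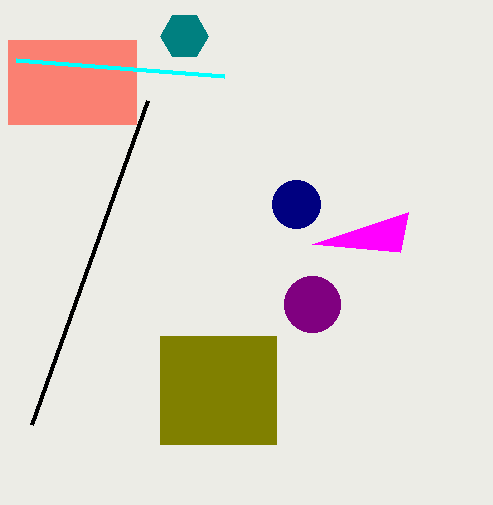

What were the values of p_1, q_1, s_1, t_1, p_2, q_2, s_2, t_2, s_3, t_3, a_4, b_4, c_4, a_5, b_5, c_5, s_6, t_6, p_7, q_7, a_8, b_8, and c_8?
p_1 = 8; q_1 = 40; s_1 = 136; t_1 = 124; p_2 = 160; q_2 = 336; s_2 = 276; t_2 = 444; s_3 = 16; t_3 = 60; a_4 = 296; b_4 = 204; c_4 = 24; a_5 = 184; b_5 = 36; c_5 = 24; s_6 = 312; t_6 = 244; p_7 = 32; q_7 = 424; a_8 = 312; b_8 = 304; c_8 = 28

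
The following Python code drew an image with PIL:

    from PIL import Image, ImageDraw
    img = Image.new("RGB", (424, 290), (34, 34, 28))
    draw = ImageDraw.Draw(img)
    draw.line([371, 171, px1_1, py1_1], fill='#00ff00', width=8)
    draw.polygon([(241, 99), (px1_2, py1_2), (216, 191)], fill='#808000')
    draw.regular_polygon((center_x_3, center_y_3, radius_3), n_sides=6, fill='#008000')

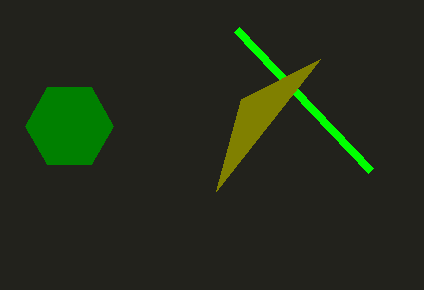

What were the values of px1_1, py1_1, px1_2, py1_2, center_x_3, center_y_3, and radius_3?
px1_1 = 237, py1_1 = 30, px1_2 = 320, py1_2 = 59, center_x_3 = 69, center_y_3 = 126, radius_3 = 44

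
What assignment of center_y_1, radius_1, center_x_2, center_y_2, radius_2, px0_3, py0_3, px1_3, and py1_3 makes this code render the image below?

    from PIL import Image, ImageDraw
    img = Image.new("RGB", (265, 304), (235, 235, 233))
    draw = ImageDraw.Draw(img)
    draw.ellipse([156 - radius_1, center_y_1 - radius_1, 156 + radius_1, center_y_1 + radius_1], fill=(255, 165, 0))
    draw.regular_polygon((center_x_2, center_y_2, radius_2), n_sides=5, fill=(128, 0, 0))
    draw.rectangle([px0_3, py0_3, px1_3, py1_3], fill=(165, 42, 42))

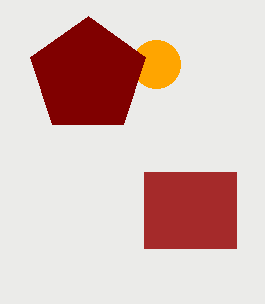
center_y_1 = 64, radius_1 = 24, center_x_2 = 88, center_y_2 = 76, radius_2 = 60, px0_3 = 144, py0_3 = 172, px1_3 = 236, py1_3 = 248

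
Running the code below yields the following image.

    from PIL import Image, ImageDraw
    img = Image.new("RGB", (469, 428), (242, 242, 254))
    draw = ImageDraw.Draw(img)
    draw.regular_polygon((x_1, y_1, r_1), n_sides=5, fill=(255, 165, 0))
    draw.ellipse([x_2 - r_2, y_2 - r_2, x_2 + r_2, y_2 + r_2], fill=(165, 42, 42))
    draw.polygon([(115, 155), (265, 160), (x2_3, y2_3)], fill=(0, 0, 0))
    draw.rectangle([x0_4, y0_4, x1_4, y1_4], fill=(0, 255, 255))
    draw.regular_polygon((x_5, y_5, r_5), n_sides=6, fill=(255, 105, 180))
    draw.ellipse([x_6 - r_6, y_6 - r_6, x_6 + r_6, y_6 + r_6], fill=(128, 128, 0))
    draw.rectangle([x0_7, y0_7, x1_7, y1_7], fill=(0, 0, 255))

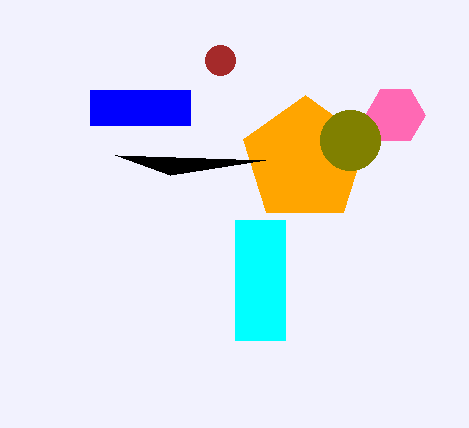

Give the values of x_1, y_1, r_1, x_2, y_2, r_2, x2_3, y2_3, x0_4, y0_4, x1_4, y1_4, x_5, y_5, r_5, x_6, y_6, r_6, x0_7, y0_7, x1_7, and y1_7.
x_1 = 305
y_1 = 160
r_1 = 65
x_2 = 220
y_2 = 60
r_2 = 15
x2_3 = 170
y2_3 = 175
x0_4 = 235
y0_4 = 220
x1_4 = 285
y1_4 = 340
x_5 = 395
y_5 = 115
r_5 = 30
x_6 = 350
y_6 = 140
r_6 = 30
x0_7 = 90
y0_7 = 90
x1_7 = 190
y1_7 = 125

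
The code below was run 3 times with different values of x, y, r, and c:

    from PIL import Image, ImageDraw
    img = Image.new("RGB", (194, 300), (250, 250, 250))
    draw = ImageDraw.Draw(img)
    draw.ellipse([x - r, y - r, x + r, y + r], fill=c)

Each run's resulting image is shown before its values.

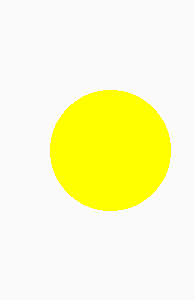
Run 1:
x = 110, y = 150, r = 60, c = 'yellow'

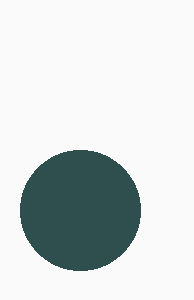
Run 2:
x = 80; y = 210; r = 60; c = 'darkslategray'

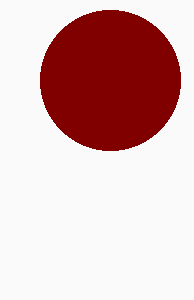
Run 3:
x = 110
y = 80
r = 70
c = 'maroon'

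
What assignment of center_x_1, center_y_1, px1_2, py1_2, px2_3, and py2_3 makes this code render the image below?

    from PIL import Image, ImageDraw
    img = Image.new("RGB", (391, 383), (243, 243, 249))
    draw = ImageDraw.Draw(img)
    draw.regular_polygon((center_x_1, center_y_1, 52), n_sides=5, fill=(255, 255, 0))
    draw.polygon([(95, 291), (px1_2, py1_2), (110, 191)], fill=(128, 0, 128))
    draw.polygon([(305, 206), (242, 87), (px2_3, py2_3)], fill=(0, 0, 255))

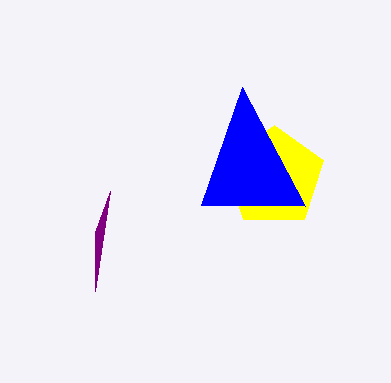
center_x_1 = 274
center_y_1 = 177
px1_2 = 95
py1_2 = 232
px2_3 = 201
py2_3 = 205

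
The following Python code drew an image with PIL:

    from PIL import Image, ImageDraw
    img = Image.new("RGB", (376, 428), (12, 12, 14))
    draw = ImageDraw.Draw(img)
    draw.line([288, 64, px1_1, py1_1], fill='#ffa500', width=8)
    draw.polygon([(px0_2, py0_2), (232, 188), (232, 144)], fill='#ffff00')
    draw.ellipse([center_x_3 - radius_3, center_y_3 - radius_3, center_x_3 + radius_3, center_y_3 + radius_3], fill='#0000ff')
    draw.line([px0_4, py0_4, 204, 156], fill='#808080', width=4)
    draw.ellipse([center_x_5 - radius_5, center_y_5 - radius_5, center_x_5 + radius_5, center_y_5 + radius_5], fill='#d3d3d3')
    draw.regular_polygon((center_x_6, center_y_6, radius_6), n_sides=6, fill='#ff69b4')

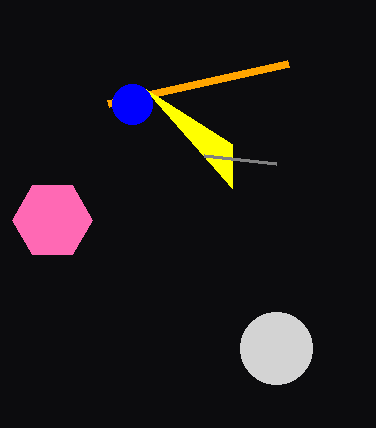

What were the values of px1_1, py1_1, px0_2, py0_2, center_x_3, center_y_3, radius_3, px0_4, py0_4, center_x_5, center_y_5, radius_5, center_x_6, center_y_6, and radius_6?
px1_1 = 108; py1_1 = 104; px0_2 = 144; py0_2 = 88; center_x_3 = 132; center_y_3 = 104; radius_3 = 20; px0_4 = 276; py0_4 = 164; center_x_5 = 276; center_y_5 = 348; radius_5 = 36; center_x_6 = 52; center_y_6 = 220; radius_6 = 40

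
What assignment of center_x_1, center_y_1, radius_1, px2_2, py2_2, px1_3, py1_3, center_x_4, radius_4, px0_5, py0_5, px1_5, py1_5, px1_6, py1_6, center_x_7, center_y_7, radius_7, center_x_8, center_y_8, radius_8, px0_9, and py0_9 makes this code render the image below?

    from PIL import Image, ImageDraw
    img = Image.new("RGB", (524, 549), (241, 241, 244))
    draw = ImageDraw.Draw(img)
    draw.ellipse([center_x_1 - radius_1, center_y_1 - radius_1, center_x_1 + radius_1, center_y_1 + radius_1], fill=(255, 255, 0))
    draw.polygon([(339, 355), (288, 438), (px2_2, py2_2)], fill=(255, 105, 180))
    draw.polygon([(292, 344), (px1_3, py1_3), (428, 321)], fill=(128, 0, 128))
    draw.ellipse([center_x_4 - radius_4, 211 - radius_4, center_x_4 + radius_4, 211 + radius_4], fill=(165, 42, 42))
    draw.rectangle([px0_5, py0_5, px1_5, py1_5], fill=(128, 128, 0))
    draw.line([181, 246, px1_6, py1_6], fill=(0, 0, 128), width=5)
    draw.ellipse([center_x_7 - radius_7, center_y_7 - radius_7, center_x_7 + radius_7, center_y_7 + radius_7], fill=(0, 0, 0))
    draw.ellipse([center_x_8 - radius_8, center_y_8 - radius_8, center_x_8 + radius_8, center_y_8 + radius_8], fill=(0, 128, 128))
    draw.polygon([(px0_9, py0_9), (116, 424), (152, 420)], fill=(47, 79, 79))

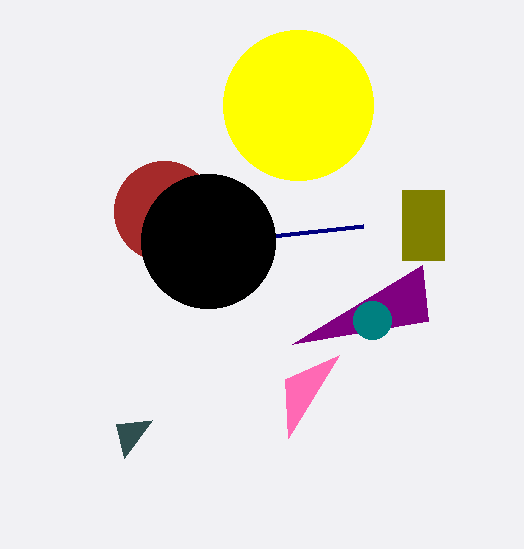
center_x_1 = 298, center_y_1 = 105, radius_1 = 75, px2_2 = 285, py2_2 = 379, px1_3 = 422, py1_3 = 265, center_x_4 = 164, radius_4 = 50, px0_5 = 402, py0_5 = 190, px1_5 = 444, py1_5 = 260, px1_6 = 363, py1_6 = 226, center_x_7 = 208, center_y_7 = 241, radius_7 = 67, center_x_8 = 372, center_y_8 = 320, radius_8 = 19, px0_9 = 124, py0_9 = 458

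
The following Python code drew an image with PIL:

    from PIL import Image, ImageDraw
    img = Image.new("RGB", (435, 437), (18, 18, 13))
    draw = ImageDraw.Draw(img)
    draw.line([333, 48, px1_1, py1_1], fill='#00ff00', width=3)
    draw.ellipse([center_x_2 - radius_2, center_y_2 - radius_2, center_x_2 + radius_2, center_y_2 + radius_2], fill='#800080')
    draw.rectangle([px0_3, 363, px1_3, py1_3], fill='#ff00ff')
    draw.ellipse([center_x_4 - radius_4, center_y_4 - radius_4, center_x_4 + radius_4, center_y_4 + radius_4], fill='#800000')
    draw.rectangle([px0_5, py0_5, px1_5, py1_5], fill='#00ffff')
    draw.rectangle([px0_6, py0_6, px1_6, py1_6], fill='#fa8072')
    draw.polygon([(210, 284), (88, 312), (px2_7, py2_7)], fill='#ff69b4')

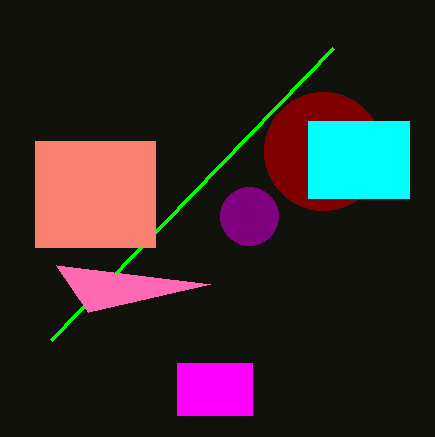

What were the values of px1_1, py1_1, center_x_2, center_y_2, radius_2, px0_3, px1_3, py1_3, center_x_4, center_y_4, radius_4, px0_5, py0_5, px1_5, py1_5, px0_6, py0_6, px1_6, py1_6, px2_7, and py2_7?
px1_1 = 51
py1_1 = 340
center_x_2 = 249
center_y_2 = 216
radius_2 = 29
px0_3 = 177
px1_3 = 252
py1_3 = 415
center_x_4 = 323
center_y_4 = 151
radius_4 = 59
px0_5 = 308
py0_5 = 121
px1_5 = 409
py1_5 = 198
px0_6 = 35
py0_6 = 141
px1_6 = 155
py1_6 = 247
px2_7 = 56
py2_7 = 265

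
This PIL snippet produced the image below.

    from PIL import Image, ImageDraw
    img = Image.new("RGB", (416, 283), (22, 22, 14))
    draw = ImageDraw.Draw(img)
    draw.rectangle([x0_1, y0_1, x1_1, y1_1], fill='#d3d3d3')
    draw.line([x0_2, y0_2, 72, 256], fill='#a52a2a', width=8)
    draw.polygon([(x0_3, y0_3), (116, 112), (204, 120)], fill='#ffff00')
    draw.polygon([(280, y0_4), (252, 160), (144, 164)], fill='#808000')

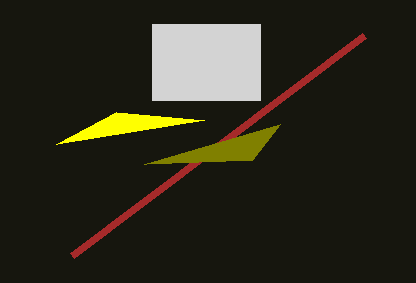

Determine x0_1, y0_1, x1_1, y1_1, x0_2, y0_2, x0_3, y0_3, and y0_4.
x0_1 = 152
y0_1 = 24
x1_1 = 260
y1_1 = 100
x0_2 = 364
y0_2 = 36
x0_3 = 56
y0_3 = 144
y0_4 = 124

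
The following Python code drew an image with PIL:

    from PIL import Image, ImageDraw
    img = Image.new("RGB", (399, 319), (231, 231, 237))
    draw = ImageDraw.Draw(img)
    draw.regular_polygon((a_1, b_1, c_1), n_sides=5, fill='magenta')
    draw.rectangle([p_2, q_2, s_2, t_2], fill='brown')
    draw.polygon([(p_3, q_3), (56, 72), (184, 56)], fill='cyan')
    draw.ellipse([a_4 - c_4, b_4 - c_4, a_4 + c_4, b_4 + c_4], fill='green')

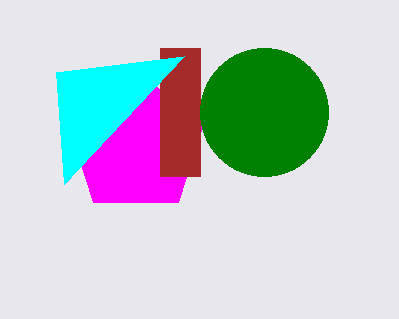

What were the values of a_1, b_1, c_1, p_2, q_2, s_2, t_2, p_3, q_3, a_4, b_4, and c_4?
a_1 = 136, b_1 = 144, c_1 = 72, p_2 = 160, q_2 = 48, s_2 = 200, t_2 = 176, p_3 = 64, q_3 = 184, a_4 = 264, b_4 = 112, c_4 = 64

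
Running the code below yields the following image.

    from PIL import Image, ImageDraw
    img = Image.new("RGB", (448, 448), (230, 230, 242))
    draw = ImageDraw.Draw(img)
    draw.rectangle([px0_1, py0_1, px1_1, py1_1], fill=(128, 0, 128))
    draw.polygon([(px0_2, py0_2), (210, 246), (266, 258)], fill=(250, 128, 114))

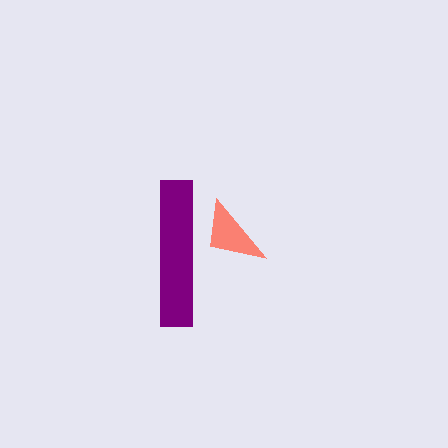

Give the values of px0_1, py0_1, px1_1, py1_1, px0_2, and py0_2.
px0_1 = 160; py0_1 = 180; px1_1 = 192; py1_1 = 326; px0_2 = 216; py0_2 = 198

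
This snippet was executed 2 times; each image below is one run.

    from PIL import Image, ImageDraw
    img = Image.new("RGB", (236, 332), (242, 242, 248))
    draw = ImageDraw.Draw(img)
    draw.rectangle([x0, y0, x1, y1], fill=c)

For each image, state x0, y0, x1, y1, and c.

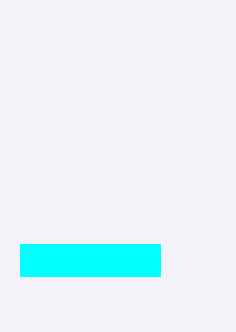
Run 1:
x0 = 20, y0 = 244, x1 = 160, y1 = 276, c = 'cyan'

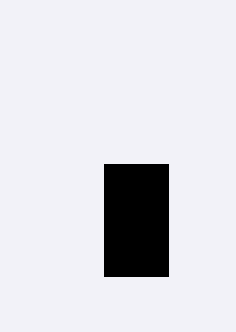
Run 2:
x0 = 104; y0 = 164; x1 = 168; y1 = 276; c = 'black'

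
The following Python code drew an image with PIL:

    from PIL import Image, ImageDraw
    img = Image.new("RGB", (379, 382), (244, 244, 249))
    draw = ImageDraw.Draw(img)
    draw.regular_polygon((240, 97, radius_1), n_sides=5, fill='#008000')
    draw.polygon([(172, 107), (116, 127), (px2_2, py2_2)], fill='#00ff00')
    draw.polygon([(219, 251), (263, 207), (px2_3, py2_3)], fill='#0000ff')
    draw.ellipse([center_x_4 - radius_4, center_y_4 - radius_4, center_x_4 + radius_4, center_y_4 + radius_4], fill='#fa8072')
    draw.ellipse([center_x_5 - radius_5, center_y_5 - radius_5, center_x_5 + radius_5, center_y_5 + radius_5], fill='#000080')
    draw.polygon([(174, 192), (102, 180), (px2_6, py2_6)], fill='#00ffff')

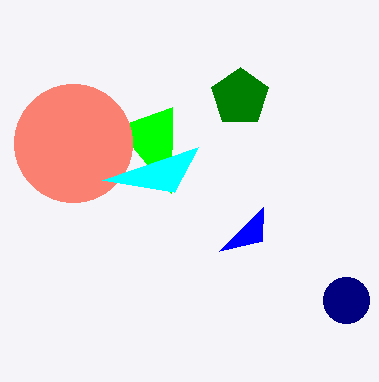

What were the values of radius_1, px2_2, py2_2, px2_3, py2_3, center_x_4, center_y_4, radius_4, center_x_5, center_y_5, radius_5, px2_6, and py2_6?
radius_1 = 30
px2_2 = 171
py2_2 = 193
px2_3 = 262
py2_3 = 241
center_x_4 = 73
center_y_4 = 143
radius_4 = 59
center_x_5 = 346
center_y_5 = 300
radius_5 = 23
px2_6 = 198
py2_6 = 147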